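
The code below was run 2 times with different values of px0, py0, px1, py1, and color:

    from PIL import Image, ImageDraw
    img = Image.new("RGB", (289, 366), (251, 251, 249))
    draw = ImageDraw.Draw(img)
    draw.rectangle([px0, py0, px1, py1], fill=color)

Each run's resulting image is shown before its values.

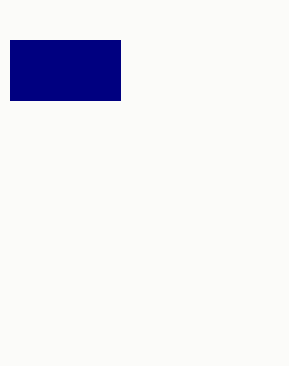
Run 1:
px0 = 10, py0 = 40, px1 = 120, py1 = 100, color = 'navy'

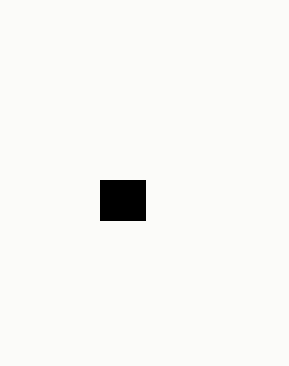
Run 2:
px0 = 100; py0 = 180; px1 = 145; py1 = 220; color = 'black'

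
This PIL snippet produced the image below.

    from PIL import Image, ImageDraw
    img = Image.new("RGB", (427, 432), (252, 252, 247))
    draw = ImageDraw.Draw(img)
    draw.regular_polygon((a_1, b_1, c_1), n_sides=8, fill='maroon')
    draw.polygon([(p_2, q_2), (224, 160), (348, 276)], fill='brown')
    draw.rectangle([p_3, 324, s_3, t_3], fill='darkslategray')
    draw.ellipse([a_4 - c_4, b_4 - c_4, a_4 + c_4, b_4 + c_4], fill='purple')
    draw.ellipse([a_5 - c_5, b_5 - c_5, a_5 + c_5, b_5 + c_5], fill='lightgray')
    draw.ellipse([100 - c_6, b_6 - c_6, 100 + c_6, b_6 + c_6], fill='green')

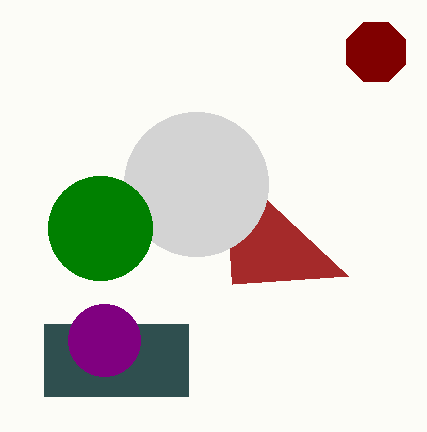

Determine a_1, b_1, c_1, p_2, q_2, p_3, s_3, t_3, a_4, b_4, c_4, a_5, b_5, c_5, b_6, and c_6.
a_1 = 376
b_1 = 52
c_1 = 32
p_2 = 232
q_2 = 284
p_3 = 44
s_3 = 188
t_3 = 396
a_4 = 104
b_4 = 340
c_4 = 36
a_5 = 196
b_5 = 184
c_5 = 72
b_6 = 228
c_6 = 52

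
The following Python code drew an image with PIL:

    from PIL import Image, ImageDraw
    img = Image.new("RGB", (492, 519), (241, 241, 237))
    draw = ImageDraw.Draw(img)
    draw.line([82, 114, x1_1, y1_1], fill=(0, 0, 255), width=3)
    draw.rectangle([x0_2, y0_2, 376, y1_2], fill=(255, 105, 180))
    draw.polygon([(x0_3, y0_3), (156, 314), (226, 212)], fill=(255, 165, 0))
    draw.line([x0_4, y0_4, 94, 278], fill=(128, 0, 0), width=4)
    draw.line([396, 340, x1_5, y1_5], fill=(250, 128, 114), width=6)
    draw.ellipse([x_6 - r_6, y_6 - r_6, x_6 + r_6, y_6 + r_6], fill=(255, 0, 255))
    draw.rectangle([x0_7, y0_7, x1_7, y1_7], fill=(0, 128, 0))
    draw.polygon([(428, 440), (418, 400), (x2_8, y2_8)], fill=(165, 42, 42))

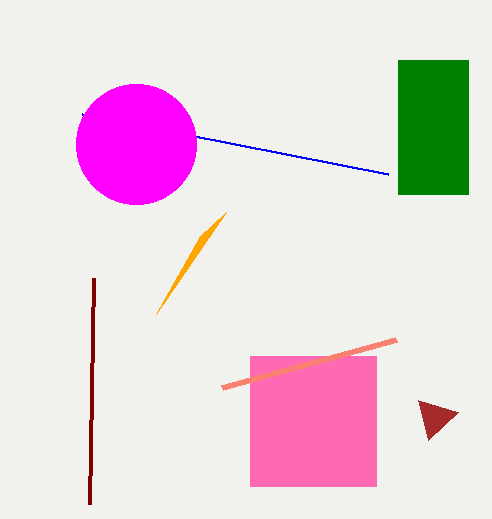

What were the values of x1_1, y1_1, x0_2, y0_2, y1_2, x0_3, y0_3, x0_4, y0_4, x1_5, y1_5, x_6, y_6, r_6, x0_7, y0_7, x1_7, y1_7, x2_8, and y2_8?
x1_1 = 388
y1_1 = 174
x0_2 = 250
y0_2 = 356
y1_2 = 486
x0_3 = 200
y0_3 = 236
x0_4 = 90
y0_4 = 504
x1_5 = 222
y1_5 = 388
x_6 = 136
y_6 = 144
r_6 = 60
x0_7 = 398
y0_7 = 60
x1_7 = 468
y1_7 = 194
x2_8 = 458
y2_8 = 412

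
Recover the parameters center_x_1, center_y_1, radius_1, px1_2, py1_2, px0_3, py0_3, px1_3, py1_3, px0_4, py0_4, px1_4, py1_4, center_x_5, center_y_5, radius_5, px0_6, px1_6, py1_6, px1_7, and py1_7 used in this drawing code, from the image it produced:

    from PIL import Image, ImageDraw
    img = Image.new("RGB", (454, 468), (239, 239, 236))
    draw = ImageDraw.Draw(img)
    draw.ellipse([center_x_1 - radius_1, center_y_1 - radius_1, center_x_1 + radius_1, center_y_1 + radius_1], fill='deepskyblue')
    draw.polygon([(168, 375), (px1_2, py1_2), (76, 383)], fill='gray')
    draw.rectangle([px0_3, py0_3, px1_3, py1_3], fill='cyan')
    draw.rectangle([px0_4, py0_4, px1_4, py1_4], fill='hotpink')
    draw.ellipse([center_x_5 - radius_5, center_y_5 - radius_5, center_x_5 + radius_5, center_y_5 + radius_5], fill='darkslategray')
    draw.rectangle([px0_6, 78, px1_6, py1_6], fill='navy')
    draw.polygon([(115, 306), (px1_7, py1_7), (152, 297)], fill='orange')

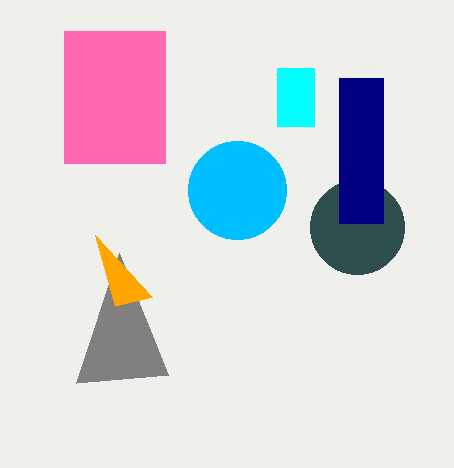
center_x_1 = 237
center_y_1 = 190
radius_1 = 49
px1_2 = 119
py1_2 = 253
px0_3 = 277
py0_3 = 68
px1_3 = 314
py1_3 = 126
px0_4 = 64
py0_4 = 31
px1_4 = 165
py1_4 = 163
center_x_5 = 357
center_y_5 = 227
radius_5 = 47
px0_6 = 339
px1_6 = 383
py1_6 = 223
px1_7 = 95
py1_7 = 235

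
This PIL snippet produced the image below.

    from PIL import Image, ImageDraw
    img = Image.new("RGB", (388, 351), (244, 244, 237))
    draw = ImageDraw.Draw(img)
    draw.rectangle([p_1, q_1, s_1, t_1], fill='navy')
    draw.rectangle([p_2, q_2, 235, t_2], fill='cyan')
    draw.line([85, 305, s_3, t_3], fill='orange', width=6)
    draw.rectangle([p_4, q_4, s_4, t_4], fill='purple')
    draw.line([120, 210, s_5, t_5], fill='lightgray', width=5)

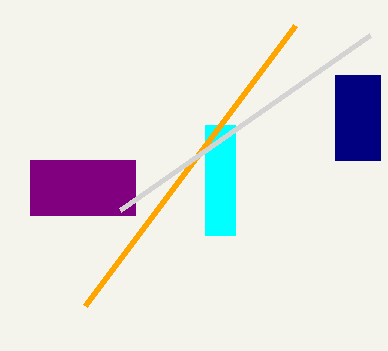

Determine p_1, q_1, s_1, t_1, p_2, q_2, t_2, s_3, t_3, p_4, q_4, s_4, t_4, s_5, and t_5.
p_1 = 335; q_1 = 75; s_1 = 380; t_1 = 160; p_2 = 205; q_2 = 125; t_2 = 235; s_3 = 295; t_3 = 25; p_4 = 30; q_4 = 160; s_4 = 135; t_4 = 215; s_5 = 370; t_5 = 35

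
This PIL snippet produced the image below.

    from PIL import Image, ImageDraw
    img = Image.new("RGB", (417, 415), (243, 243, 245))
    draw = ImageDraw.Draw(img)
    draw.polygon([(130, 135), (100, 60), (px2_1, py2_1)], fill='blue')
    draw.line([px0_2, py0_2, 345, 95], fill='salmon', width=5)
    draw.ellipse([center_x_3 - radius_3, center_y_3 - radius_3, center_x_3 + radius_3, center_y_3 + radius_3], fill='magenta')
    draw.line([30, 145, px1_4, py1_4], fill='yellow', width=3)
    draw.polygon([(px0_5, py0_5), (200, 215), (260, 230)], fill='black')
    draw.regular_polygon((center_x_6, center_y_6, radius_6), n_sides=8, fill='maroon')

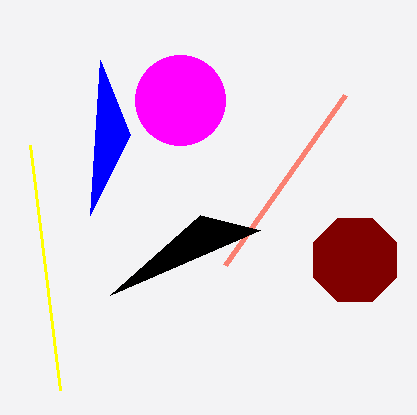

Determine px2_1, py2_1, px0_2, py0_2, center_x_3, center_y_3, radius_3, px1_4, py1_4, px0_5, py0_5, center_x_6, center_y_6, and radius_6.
px2_1 = 90
py2_1 = 215
px0_2 = 225
py0_2 = 265
center_x_3 = 180
center_y_3 = 100
radius_3 = 45
px1_4 = 60
py1_4 = 390
px0_5 = 110
py0_5 = 295
center_x_6 = 355
center_y_6 = 260
radius_6 = 45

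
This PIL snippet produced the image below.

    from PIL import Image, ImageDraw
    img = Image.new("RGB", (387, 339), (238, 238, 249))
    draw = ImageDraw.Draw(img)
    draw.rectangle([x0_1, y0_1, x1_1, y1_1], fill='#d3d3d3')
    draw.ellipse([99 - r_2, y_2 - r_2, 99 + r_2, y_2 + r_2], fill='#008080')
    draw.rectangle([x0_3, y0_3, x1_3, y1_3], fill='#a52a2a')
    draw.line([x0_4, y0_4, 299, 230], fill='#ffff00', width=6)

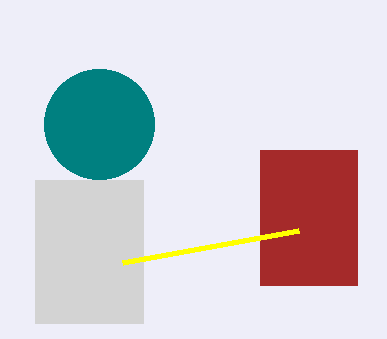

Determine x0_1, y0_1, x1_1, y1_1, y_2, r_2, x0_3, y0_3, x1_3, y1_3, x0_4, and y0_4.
x0_1 = 35, y0_1 = 180, x1_1 = 143, y1_1 = 323, y_2 = 124, r_2 = 55, x0_3 = 260, y0_3 = 150, x1_3 = 357, y1_3 = 285, x0_4 = 123, y0_4 = 262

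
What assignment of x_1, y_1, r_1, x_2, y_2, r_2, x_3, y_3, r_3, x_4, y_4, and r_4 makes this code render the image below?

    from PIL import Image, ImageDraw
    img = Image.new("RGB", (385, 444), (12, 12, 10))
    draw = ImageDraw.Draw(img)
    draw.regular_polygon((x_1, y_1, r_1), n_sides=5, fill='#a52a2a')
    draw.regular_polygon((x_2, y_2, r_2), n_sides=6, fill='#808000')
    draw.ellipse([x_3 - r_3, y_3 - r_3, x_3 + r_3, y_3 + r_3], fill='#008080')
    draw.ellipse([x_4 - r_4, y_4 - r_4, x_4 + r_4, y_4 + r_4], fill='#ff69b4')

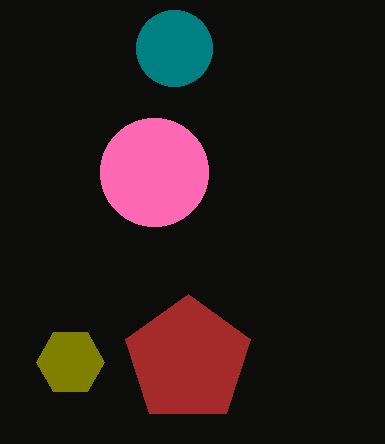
x_1 = 188; y_1 = 360; r_1 = 66; x_2 = 70; y_2 = 362; r_2 = 34; x_3 = 174; y_3 = 48; r_3 = 38; x_4 = 154; y_4 = 172; r_4 = 54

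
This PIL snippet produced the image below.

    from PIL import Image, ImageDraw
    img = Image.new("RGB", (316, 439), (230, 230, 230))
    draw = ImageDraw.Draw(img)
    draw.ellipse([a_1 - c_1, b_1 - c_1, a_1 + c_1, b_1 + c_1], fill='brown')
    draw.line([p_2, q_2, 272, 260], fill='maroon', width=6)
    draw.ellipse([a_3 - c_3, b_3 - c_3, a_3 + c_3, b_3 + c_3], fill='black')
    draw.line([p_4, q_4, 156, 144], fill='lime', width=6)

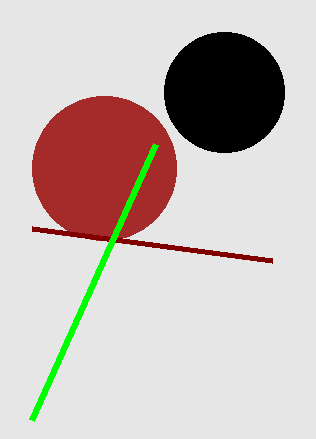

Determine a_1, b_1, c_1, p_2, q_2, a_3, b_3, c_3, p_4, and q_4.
a_1 = 104; b_1 = 168; c_1 = 72; p_2 = 32; q_2 = 228; a_3 = 224; b_3 = 92; c_3 = 60; p_4 = 32; q_4 = 420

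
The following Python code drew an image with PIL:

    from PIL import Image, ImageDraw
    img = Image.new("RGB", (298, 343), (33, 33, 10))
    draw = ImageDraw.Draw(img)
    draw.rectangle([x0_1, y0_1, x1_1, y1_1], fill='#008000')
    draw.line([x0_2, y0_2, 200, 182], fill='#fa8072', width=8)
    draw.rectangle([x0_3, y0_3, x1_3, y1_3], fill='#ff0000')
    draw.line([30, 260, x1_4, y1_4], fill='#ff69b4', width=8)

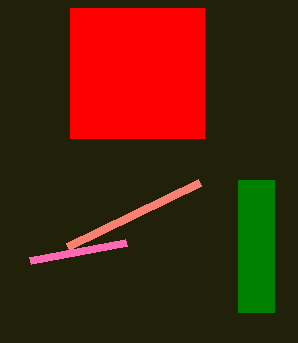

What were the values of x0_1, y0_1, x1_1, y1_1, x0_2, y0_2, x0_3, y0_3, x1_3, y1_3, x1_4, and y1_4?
x0_1 = 238, y0_1 = 180, x1_1 = 274, y1_1 = 312, x0_2 = 68, y0_2 = 246, x0_3 = 70, y0_3 = 8, x1_3 = 204, y1_3 = 138, x1_4 = 126, y1_4 = 242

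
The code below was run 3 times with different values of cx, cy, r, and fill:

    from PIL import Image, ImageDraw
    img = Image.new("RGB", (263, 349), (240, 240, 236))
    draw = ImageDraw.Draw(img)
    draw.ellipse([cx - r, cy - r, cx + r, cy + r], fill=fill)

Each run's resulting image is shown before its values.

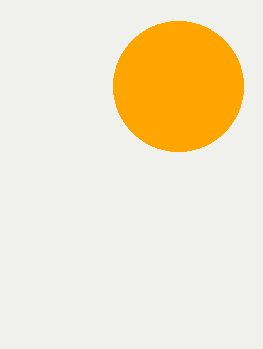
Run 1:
cx = 178, cy = 86, r = 65, fill = 'orange'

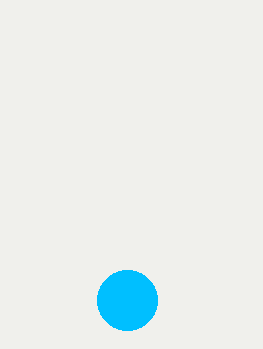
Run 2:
cx = 127, cy = 300, r = 30, fill = 'deepskyblue'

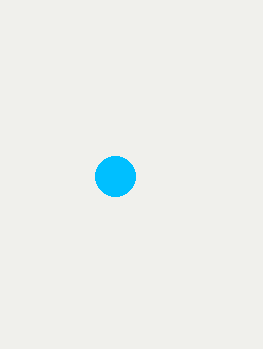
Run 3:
cx = 115
cy = 176
r = 20
fill = 'deepskyblue'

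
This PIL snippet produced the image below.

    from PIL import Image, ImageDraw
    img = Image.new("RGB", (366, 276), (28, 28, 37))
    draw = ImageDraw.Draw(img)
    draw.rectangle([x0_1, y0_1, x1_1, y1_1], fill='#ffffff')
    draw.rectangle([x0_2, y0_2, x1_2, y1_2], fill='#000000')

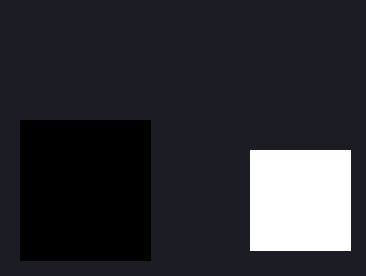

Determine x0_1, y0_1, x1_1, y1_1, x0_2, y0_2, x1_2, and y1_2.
x0_1 = 250
y0_1 = 150
x1_1 = 350
y1_1 = 250
x0_2 = 20
y0_2 = 120
x1_2 = 150
y1_2 = 260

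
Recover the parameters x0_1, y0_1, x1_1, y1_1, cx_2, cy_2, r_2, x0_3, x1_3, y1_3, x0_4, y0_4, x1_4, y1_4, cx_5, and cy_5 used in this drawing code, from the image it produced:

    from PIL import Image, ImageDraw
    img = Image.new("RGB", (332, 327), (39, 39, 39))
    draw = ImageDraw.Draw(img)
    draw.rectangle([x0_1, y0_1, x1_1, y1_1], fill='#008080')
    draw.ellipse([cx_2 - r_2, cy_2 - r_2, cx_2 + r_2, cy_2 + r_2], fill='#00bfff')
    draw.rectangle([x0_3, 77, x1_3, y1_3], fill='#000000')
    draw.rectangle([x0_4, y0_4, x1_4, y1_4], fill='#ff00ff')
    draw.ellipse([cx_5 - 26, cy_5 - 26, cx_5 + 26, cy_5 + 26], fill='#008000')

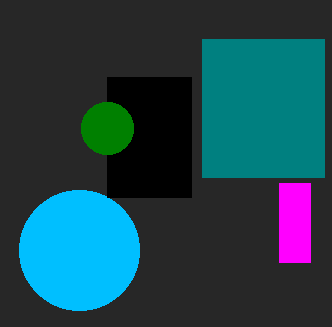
x0_1 = 202, y0_1 = 39, x1_1 = 324, y1_1 = 177, cx_2 = 79, cy_2 = 250, r_2 = 60, x0_3 = 107, x1_3 = 191, y1_3 = 197, x0_4 = 279, y0_4 = 183, x1_4 = 310, y1_4 = 262, cx_5 = 107, cy_5 = 128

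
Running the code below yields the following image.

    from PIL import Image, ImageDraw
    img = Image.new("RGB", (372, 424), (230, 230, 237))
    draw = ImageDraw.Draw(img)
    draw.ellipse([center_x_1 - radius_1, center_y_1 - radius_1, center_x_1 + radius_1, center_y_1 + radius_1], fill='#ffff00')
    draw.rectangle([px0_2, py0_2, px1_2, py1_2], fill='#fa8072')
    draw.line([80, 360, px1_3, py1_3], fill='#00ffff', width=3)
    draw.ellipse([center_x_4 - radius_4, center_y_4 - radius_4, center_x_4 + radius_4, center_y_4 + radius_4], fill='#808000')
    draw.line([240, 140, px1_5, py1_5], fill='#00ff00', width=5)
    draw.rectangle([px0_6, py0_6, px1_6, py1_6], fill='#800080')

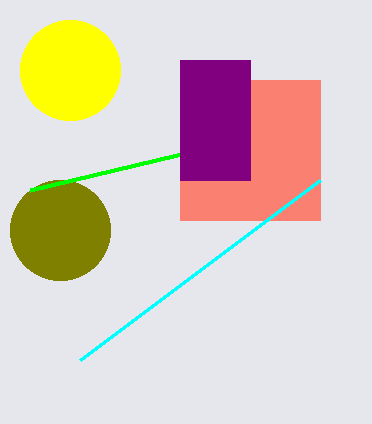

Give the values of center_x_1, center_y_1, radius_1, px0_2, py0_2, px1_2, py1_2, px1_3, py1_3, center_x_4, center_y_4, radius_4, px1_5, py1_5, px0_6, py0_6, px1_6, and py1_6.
center_x_1 = 70, center_y_1 = 70, radius_1 = 50, px0_2 = 180, py0_2 = 80, px1_2 = 320, py1_2 = 220, px1_3 = 320, py1_3 = 180, center_x_4 = 60, center_y_4 = 230, radius_4 = 50, px1_5 = 30, py1_5 = 190, px0_6 = 180, py0_6 = 60, px1_6 = 250, py1_6 = 180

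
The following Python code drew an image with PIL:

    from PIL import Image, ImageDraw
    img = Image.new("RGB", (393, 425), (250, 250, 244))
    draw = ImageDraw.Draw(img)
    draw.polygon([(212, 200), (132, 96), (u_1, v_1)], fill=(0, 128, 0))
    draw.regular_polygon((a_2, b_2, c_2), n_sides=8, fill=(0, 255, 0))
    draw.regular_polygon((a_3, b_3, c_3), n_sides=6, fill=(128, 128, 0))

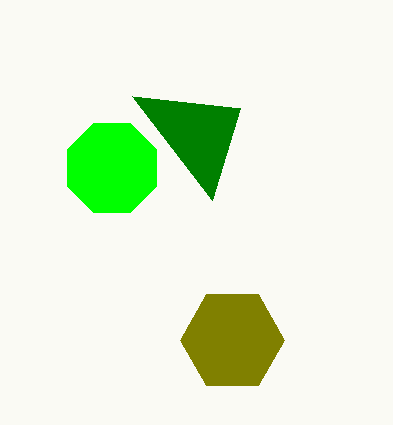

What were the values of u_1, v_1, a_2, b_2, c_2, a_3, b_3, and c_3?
u_1 = 240, v_1 = 108, a_2 = 112, b_2 = 168, c_2 = 48, a_3 = 232, b_3 = 340, c_3 = 52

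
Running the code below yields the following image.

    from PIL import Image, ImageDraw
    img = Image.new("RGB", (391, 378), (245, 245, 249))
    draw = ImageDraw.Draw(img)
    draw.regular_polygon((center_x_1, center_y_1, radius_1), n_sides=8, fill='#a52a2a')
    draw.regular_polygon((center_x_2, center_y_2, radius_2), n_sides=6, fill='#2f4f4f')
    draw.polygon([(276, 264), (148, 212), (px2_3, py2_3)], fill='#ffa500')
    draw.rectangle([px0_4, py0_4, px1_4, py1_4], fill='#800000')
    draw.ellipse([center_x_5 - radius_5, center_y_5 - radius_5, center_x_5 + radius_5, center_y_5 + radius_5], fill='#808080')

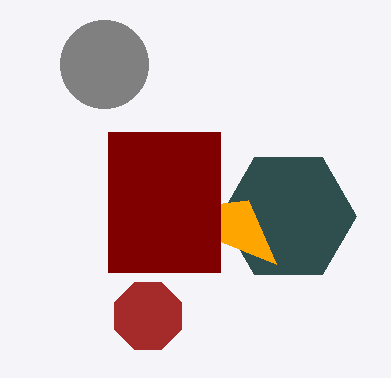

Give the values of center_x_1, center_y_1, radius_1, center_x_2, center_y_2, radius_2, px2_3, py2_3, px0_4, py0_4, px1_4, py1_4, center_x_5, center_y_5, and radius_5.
center_x_1 = 148; center_y_1 = 316; radius_1 = 36; center_x_2 = 288; center_y_2 = 216; radius_2 = 68; px2_3 = 248; py2_3 = 200; px0_4 = 108; py0_4 = 132; px1_4 = 220; py1_4 = 272; center_x_5 = 104; center_y_5 = 64; radius_5 = 44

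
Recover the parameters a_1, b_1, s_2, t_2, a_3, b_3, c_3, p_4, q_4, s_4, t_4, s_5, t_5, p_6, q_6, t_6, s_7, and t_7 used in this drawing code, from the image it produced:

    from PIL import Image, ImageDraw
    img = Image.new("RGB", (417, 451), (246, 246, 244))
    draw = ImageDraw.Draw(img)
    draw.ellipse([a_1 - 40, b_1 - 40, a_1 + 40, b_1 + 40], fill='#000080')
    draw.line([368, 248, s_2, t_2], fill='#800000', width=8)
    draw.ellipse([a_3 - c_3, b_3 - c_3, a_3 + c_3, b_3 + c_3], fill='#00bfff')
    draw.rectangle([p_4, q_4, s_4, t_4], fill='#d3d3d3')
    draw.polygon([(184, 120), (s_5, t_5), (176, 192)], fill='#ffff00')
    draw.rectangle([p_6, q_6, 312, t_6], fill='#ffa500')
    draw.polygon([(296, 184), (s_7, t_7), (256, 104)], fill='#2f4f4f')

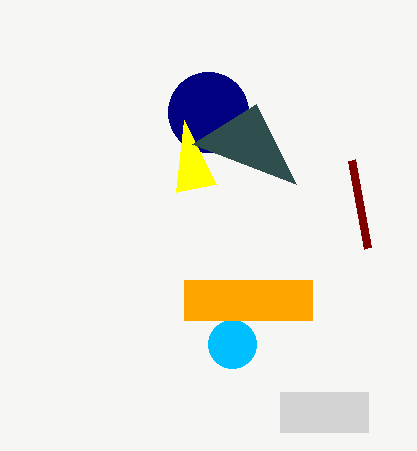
a_1 = 208; b_1 = 112; s_2 = 352; t_2 = 160; a_3 = 232; b_3 = 344; c_3 = 24; p_4 = 280; q_4 = 392; s_4 = 368; t_4 = 432; s_5 = 216; t_5 = 184; p_6 = 184; q_6 = 280; t_6 = 320; s_7 = 192; t_7 = 144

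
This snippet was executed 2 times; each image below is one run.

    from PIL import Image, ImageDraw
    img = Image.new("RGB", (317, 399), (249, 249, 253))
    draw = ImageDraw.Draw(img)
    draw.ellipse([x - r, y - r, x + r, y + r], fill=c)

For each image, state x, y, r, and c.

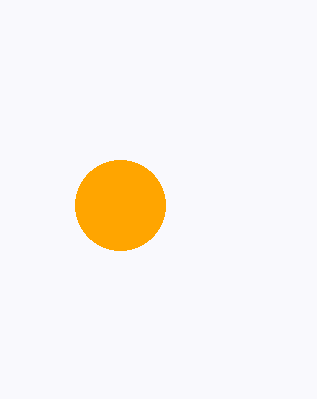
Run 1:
x = 120; y = 205; r = 45; c = 'orange'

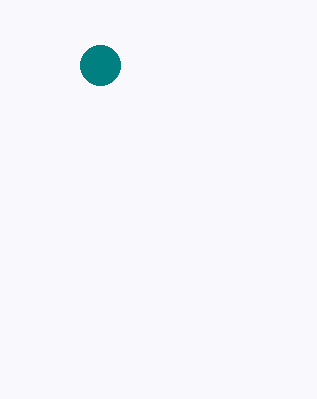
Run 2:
x = 100; y = 65; r = 20; c = 'teal'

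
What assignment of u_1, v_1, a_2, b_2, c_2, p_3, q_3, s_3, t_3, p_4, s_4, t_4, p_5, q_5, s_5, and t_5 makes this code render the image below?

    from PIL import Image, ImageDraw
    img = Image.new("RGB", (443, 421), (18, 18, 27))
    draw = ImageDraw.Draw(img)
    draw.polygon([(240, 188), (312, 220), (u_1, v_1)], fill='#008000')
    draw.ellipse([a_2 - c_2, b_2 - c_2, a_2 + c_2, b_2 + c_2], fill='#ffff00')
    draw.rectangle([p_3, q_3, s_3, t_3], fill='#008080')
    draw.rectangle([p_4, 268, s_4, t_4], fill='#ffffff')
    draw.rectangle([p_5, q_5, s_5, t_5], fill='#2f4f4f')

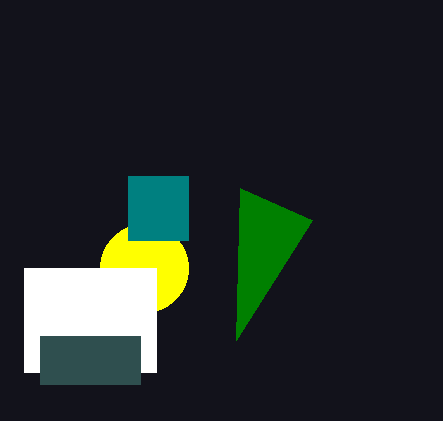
u_1 = 236, v_1 = 340, a_2 = 144, b_2 = 268, c_2 = 44, p_3 = 128, q_3 = 176, s_3 = 188, t_3 = 240, p_4 = 24, s_4 = 156, t_4 = 372, p_5 = 40, q_5 = 336, s_5 = 140, t_5 = 384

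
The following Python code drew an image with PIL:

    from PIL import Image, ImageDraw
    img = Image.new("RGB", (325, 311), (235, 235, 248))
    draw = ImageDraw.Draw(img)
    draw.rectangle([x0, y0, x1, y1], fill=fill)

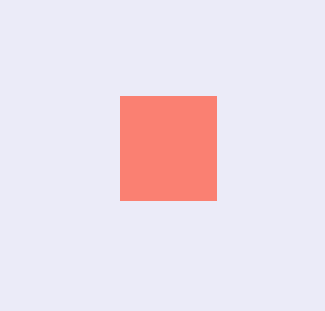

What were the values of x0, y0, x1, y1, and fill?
x0 = 120; y0 = 96; x1 = 216; y1 = 200; fill = 'salmon'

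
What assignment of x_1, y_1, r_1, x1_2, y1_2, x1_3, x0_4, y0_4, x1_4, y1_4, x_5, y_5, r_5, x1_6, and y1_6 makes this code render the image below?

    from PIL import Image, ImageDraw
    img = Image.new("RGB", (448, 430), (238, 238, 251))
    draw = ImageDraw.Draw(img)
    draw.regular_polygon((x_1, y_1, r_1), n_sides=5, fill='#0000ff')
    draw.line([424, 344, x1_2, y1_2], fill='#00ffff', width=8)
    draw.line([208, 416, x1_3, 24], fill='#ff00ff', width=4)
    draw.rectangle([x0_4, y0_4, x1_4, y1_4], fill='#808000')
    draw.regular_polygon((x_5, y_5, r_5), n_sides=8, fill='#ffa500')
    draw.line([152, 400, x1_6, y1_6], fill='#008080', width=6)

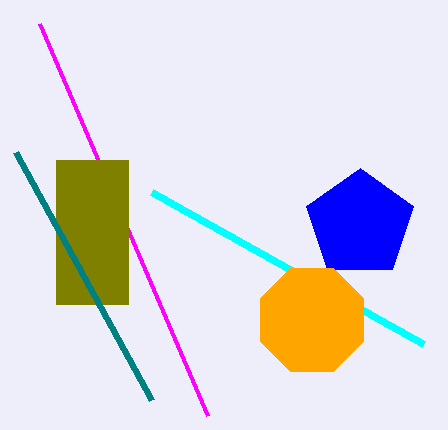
x_1 = 360; y_1 = 224; r_1 = 56; x1_2 = 152; y1_2 = 192; x1_3 = 40; x0_4 = 56; y0_4 = 160; x1_4 = 128; y1_4 = 304; x_5 = 312; y_5 = 320; r_5 = 56; x1_6 = 16; y1_6 = 152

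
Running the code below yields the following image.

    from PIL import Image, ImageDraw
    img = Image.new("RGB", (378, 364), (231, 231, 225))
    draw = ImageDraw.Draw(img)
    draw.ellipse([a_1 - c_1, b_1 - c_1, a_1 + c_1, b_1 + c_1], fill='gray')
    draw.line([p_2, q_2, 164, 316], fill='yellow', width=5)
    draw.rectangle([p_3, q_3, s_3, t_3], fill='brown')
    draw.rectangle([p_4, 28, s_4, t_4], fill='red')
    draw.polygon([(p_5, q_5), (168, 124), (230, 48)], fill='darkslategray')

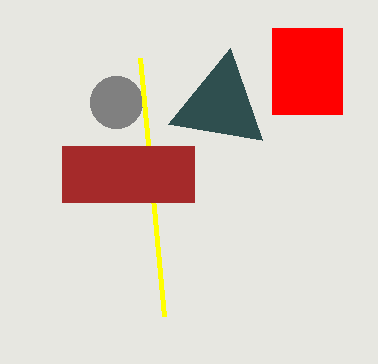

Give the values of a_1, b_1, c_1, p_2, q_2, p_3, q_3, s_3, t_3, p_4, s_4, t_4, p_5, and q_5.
a_1 = 116
b_1 = 102
c_1 = 26
p_2 = 140
q_2 = 58
p_3 = 62
q_3 = 146
s_3 = 194
t_3 = 202
p_4 = 272
s_4 = 342
t_4 = 114
p_5 = 262
q_5 = 140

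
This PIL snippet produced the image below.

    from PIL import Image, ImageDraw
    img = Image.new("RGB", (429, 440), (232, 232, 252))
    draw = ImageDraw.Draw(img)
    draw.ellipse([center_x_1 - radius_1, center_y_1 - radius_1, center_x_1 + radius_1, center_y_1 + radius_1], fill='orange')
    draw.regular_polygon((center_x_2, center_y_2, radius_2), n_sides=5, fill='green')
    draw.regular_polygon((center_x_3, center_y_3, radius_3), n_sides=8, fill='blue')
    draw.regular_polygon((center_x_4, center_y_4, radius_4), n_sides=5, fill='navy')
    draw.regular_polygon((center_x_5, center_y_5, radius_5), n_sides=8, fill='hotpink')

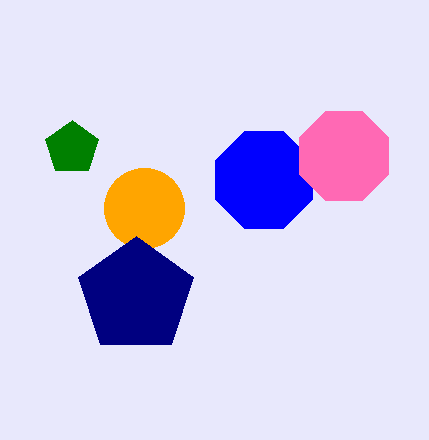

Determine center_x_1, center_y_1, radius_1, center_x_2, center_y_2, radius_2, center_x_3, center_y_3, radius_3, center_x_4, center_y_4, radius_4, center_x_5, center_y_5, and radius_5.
center_x_1 = 144
center_y_1 = 208
radius_1 = 40
center_x_2 = 72
center_y_2 = 148
radius_2 = 28
center_x_3 = 264
center_y_3 = 180
radius_3 = 52
center_x_4 = 136
center_y_4 = 296
radius_4 = 60
center_x_5 = 344
center_y_5 = 156
radius_5 = 48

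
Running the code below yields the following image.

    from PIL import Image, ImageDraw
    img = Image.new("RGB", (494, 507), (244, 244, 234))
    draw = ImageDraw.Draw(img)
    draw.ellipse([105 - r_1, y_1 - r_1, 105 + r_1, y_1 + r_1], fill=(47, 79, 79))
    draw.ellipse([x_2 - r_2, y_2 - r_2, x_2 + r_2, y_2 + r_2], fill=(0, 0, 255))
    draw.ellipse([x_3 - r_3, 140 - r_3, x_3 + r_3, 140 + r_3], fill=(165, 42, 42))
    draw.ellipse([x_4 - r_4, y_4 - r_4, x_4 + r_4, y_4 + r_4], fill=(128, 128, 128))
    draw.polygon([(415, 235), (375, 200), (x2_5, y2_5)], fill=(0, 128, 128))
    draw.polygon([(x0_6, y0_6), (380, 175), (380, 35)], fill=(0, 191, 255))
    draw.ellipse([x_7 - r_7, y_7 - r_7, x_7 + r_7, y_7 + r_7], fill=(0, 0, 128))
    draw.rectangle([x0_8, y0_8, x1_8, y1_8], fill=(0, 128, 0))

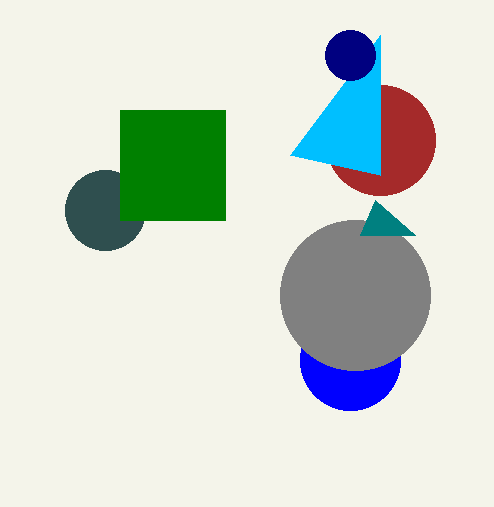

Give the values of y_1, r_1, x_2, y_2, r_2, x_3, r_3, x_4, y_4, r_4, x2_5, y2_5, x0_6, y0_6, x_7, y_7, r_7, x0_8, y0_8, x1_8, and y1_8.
y_1 = 210
r_1 = 40
x_2 = 350
y_2 = 360
r_2 = 50
x_3 = 380
r_3 = 55
x_4 = 355
y_4 = 295
r_4 = 75
x2_5 = 360
y2_5 = 235
x0_6 = 290
y0_6 = 155
x_7 = 350
y_7 = 55
r_7 = 25
x0_8 = 120
y0_8 = 110
x1_8 = 225
y1_8 = 220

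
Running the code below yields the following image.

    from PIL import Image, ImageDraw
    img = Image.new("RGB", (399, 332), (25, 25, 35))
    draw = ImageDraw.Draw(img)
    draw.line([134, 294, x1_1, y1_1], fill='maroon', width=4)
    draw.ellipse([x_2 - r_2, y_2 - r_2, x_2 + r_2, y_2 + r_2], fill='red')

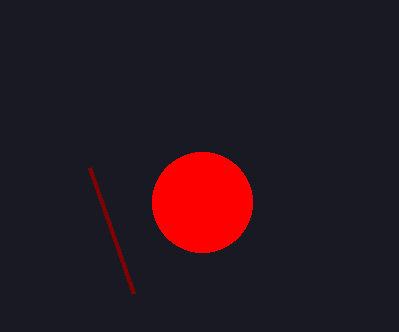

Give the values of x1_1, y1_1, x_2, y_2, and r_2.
x1_1 = 90
y1_1 = 168
x_2 = 202
y_2 = 202
r_2 = 50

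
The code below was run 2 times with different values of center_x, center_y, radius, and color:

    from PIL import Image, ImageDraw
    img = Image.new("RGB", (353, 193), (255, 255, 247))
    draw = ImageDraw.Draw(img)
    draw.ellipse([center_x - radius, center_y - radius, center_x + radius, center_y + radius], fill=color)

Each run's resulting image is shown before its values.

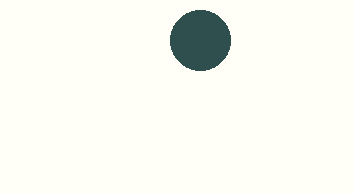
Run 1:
center_x = 200
center_y = 40
radius = 30
color = 'darkslategray'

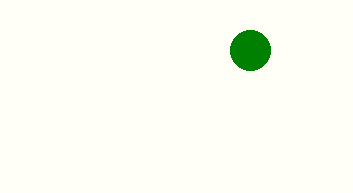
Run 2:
center_x = 250, center_y = 50, radius = 20, color = 'green'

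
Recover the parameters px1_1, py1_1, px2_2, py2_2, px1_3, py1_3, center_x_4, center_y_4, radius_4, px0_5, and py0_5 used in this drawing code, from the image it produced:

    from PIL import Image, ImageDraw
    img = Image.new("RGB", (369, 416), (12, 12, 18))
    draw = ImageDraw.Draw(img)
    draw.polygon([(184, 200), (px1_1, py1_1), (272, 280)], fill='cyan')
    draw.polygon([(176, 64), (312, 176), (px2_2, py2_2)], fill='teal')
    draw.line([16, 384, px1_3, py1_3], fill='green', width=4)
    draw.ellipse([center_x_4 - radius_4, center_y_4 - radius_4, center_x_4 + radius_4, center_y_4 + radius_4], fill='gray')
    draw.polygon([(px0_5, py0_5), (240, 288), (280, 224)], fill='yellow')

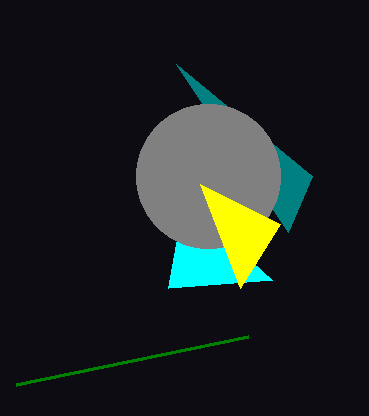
px1_1 = 168
py1_1 = 288
px2_2 = 288
py2_2 = 232
px1_3 = 248
py1_3 = 336
center_x_4 = 208
center_y_4 = 176
radius_4 = 72
px0_5 = 200
py0_5 = 184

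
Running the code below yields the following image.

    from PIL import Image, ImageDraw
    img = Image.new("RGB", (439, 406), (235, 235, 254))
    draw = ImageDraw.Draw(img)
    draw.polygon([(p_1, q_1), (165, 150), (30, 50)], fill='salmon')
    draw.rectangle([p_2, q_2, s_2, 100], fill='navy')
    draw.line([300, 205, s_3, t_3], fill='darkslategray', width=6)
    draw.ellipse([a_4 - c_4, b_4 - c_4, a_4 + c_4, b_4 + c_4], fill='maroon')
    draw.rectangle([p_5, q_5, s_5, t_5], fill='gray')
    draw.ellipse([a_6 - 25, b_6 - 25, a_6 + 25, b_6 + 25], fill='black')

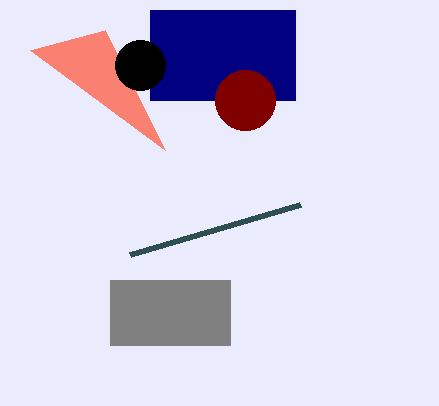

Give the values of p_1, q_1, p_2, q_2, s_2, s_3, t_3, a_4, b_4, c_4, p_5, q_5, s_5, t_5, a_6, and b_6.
p_1 = 105
q_1 = 30
p_2 = 150
q_2 = 10
s_2 = 295
s_3 = 130
t_3 = 255
a_4 = 245
b_4 = 100
c_4 = 30
p_5 = 110
q_5 = 280
s_5 = 230
t_5 = 345
a_6 = 140
b_6 = 65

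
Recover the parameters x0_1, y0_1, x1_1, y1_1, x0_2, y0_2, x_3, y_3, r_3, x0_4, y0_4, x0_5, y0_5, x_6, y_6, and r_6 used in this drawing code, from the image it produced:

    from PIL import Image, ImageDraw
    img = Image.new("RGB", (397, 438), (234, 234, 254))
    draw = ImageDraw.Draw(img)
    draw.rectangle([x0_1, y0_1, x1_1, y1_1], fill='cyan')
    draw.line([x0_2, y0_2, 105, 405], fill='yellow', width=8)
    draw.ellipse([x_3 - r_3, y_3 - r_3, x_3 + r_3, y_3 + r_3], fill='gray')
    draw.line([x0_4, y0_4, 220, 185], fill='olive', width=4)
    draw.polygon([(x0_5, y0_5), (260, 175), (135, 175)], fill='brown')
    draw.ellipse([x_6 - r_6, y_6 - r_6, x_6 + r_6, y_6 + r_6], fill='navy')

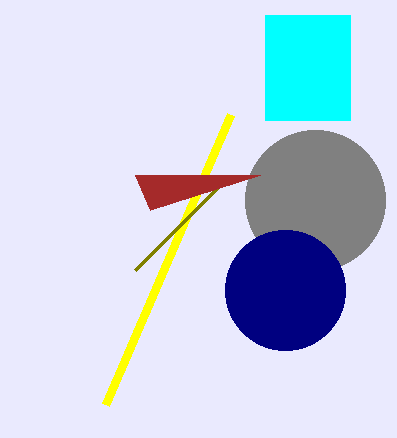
x0_1 = 265
y0_1 = 15
x1_1 = 350
y1_1 = 120
x0_2 = 230
y0_2 = 115
x_3 = 315
y_3 = 200
r_3 = 70
x0_4 = 135
y0_4 = 270
x0_5 = 150
y0_5 = 210
x_6 = 285
y_6 = 290
r_6 = 60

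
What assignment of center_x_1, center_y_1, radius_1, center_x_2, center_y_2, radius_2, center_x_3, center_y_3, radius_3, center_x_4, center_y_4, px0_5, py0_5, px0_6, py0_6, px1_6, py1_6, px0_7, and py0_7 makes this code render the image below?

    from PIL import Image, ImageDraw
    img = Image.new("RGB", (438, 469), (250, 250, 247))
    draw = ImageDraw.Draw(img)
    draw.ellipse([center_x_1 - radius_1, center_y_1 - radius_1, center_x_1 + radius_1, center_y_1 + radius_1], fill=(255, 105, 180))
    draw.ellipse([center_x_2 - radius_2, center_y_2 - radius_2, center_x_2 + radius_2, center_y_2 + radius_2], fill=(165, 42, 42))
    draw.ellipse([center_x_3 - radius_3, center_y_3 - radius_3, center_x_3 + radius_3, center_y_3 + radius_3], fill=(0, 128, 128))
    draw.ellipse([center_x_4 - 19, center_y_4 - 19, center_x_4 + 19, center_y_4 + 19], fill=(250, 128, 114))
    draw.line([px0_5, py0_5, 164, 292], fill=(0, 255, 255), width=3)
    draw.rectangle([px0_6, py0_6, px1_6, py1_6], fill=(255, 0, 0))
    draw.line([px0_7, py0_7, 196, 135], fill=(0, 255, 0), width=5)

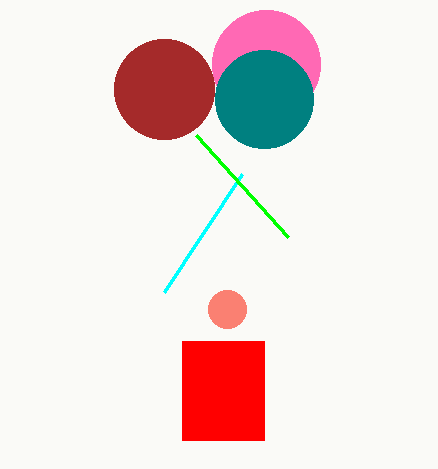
center_x_1 = 266; center_y_1 = 64; radius_1 = 54; center_x_2 = 164; center_y_2 = 89; radius_2 = 50; center_x_3 = 264; center_y_3 = 99; radius_3 = 49; center_x_4 = 227; center_y_4 = 309; px0_5 = 242; py0_5 = 174; px0_6 = 182; py0_6 = 341; px1_6 = 264; py1_6 = 440; px0_7 = 288; py0_7 = 237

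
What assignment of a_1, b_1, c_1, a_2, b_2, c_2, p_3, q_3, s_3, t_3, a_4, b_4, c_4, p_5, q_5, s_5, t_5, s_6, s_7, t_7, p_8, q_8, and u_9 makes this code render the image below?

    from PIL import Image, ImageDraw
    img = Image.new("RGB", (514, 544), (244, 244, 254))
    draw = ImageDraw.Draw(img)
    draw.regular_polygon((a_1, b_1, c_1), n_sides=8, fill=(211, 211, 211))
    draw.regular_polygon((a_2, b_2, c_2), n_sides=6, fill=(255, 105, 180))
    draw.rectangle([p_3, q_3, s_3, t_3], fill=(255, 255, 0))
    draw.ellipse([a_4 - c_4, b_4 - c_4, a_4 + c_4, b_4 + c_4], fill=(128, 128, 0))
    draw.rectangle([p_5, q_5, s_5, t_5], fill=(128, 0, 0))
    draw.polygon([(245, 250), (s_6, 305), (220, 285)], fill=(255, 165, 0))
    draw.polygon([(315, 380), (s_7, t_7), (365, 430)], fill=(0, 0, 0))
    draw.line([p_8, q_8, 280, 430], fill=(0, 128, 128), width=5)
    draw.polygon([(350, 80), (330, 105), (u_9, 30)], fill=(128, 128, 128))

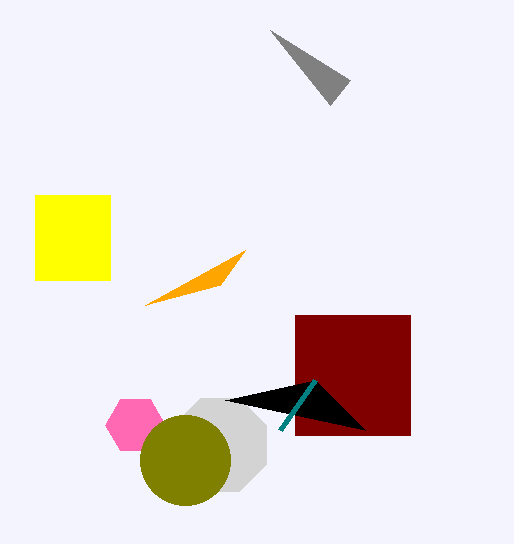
a_1 = 220, b_1 = 445, c_1 = 50, a_2 = 135, b_2 = 425, c_2 = 30, p_3 = 35, q_3 = 195, s_3 = 110, t_3 = 280, a_4 = 185, b_4 = 460, c_4 = 45, p_5 = 295, q_5 = 315, s_5 = 410, t_5 = 435, s_6 = 145, s_7 = 225, t_7 = 400, p_8 = 315, q_8 = 380, u_9 = 270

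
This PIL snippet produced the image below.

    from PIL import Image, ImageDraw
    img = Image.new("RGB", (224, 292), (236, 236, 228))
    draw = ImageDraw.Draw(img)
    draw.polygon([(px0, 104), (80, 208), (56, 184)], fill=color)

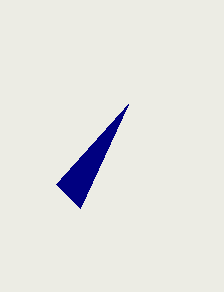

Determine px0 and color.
px0 = 128
color = 'navy'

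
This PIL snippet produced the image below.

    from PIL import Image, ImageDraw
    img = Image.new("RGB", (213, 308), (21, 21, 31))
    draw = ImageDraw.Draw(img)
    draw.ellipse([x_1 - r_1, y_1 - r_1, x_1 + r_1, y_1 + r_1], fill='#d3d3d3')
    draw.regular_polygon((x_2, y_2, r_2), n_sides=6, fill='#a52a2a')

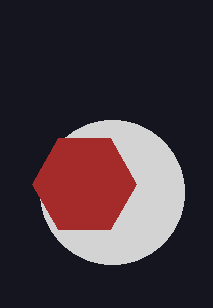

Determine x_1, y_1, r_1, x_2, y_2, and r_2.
x_1 = 112, y_1 = 192, r_1 = 72, x_2 = 84, y_2 = 184, r_2 = 52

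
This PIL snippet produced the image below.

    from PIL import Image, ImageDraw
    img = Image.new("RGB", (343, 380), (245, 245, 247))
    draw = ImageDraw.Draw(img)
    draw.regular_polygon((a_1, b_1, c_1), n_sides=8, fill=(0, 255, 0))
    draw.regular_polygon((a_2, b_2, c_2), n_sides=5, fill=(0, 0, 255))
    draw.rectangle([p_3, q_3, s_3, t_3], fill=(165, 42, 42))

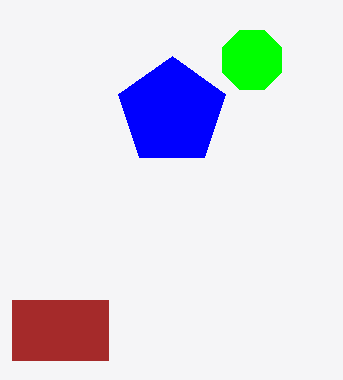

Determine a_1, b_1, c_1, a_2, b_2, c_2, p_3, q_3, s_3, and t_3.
a_1 = 252
b_1 = 60
c_1 = 32
a_2 = 172
b_2 = 112
c_2 = 56
p_3 = 12
q_3 = 300
s_3 = 108
t_3 = 360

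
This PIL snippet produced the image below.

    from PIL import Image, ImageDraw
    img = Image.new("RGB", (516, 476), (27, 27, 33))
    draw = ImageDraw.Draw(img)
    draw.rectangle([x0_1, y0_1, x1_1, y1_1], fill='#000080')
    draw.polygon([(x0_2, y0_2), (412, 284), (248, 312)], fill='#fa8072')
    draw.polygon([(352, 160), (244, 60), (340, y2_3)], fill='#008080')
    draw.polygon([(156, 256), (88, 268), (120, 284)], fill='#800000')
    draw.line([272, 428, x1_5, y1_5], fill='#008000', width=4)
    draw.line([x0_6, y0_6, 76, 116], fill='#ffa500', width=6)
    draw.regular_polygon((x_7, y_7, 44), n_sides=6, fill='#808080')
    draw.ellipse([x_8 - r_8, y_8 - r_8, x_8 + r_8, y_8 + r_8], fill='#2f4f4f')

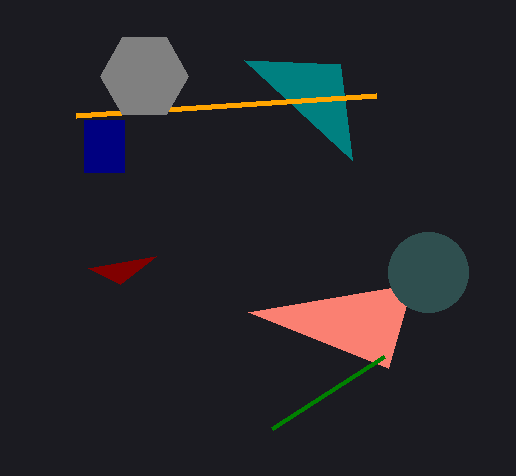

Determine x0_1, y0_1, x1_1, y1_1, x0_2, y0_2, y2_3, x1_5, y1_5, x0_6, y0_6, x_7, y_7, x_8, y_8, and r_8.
x0_1 = 84, y0_1 = 120, x1_1 = 124, y1_1 = 172, x0_2 = 388, y0_2 = 368, y2_3 = 64, x1_5 = 384, y1_5 = 356, x0_6 = 376, y0_6 = 96, x_7 = 144, y_7 = 76, x_8 = 428, y_8 = 272, r_8 = 40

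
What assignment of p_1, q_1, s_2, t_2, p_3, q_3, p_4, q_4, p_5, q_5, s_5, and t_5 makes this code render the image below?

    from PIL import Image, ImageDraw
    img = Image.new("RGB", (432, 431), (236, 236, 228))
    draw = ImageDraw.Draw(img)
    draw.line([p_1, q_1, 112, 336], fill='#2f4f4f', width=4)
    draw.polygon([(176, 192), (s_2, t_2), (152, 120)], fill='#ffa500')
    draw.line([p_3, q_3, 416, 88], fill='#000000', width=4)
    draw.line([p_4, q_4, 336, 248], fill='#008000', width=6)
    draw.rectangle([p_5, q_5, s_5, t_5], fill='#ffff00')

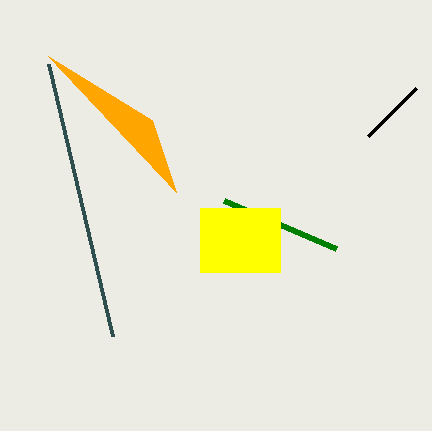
p_1 = 48
q_1 = 64
s_2 = 48
t_2 = 56
p_3 = 368
q_3 = 136
p_4 = 224
q_4 = 200
p_5 = 200
q_5 = 208
s_5 = 280
t_5 = 272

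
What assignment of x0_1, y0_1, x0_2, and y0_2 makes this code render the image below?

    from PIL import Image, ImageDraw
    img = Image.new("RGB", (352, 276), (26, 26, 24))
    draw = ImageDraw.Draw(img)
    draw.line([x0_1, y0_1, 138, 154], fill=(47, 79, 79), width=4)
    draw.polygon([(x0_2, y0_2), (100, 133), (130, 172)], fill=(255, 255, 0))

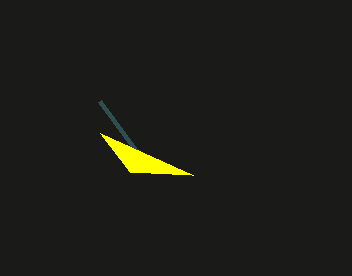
x0_1 = 99
y0_1 = 101
x0_2 = 193
y0_2 = 175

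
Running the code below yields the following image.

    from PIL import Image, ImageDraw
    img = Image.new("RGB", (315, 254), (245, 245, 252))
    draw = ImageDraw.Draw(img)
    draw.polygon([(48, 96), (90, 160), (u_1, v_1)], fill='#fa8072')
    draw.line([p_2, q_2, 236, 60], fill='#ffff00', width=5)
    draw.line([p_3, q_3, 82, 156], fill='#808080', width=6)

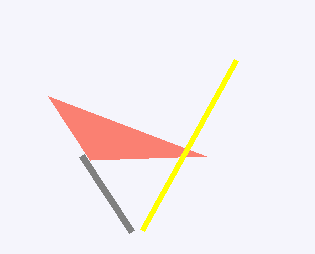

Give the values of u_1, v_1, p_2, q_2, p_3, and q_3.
u_1 = 206, v_1 = 156, p_2 = 142, q_2 = 230, p_3 = 132, q_3 = 232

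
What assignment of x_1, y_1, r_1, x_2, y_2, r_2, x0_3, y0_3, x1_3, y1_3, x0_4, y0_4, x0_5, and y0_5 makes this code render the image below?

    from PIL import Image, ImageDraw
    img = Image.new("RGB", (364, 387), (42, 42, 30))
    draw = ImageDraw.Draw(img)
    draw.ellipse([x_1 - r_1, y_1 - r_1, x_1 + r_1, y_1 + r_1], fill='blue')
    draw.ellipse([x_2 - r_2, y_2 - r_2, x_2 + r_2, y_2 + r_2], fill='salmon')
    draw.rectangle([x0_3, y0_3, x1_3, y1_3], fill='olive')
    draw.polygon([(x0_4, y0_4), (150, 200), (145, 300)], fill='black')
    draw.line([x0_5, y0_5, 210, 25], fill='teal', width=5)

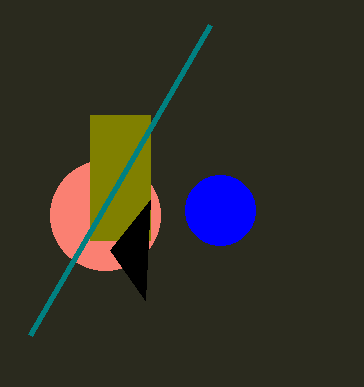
x_1 = 220, y_1 = 210, r_1 = 35, x_2 = 105, y_2 = 215, r_2 = 55, x0_3 = 90, y0_3 = 115, x1_3 = 150, y1_3 = 240, x0_4 = 110, y0_4 = 250, x0_5 = 30, y0_5 = 335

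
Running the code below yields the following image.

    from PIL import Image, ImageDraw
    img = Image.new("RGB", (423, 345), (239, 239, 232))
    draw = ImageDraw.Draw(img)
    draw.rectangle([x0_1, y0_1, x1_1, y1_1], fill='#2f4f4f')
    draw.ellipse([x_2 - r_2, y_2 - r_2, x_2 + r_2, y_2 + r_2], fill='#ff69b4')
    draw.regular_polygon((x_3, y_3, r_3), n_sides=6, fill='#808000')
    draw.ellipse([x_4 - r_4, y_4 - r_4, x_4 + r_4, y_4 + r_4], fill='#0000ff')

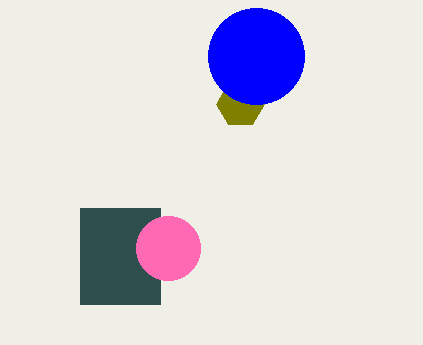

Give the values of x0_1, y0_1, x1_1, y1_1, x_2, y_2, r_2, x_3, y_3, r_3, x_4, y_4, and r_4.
x0_1 = 80; y0_1 = 208; x1_1 = 160; y1_1 = 304; x_2 = 168; y_2 = 248; r_2 = 32; x_3 = 240; y_3 = 104; r_3 = 24; x_4 = 256; y_4 = 56; r_4 = 48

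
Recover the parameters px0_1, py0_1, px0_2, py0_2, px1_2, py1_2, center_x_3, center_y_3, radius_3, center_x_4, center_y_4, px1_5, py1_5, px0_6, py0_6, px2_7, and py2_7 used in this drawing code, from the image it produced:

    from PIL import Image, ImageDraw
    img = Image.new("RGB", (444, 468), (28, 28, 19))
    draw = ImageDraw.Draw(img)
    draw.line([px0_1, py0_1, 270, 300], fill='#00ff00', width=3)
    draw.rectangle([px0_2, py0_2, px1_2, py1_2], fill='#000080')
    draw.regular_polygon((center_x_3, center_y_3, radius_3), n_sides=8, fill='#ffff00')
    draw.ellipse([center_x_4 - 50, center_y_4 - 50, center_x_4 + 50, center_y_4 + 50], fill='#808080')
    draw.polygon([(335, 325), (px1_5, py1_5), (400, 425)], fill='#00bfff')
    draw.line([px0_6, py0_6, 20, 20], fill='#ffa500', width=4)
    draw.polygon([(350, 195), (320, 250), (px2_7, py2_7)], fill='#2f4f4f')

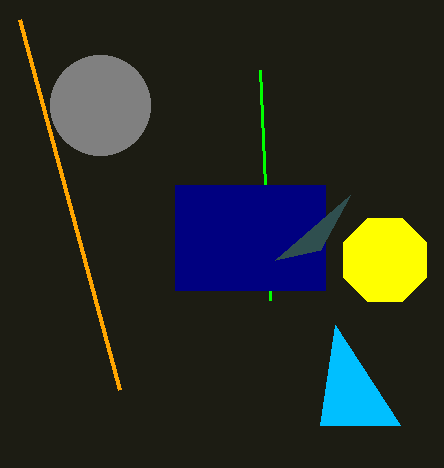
px0_1 = 260
py0_1 = 70
px0_2 = 175
py0_2 = 185
px1_2 = 325
py1_2 = 290
center_x_3 = 385
center_y_3 = 260
radius_3 = 45
center_x_4 = 100
center_y_4 = 105
px1_5 = 320
py1_5 = 425
px0_6 = 120
py0_6 = 390
px2_7 = 275
py2_7 = 260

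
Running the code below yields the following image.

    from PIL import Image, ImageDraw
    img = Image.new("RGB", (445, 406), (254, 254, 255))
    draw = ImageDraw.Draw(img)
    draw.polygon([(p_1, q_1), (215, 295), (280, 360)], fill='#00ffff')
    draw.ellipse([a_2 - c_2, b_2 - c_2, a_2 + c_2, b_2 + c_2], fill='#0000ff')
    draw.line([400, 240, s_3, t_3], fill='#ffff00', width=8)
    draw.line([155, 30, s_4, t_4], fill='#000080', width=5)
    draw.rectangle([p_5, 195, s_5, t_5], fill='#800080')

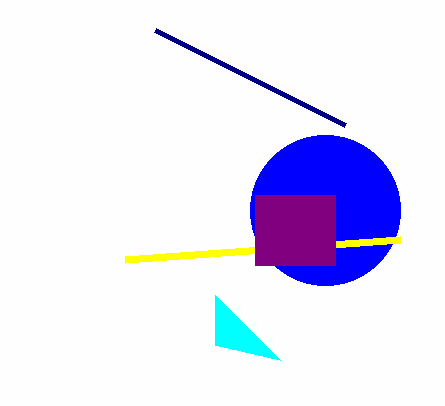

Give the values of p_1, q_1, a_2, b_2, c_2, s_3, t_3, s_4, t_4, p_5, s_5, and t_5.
p_1 = 215, q_1 = 345, a_2 = 325, b_2 = 210, c_2 = 75, s_3 = 125, t_3 = 260, s_4 = 345, t_4 = 125, p_5 = 255, s_5 = 335, t_5 = 265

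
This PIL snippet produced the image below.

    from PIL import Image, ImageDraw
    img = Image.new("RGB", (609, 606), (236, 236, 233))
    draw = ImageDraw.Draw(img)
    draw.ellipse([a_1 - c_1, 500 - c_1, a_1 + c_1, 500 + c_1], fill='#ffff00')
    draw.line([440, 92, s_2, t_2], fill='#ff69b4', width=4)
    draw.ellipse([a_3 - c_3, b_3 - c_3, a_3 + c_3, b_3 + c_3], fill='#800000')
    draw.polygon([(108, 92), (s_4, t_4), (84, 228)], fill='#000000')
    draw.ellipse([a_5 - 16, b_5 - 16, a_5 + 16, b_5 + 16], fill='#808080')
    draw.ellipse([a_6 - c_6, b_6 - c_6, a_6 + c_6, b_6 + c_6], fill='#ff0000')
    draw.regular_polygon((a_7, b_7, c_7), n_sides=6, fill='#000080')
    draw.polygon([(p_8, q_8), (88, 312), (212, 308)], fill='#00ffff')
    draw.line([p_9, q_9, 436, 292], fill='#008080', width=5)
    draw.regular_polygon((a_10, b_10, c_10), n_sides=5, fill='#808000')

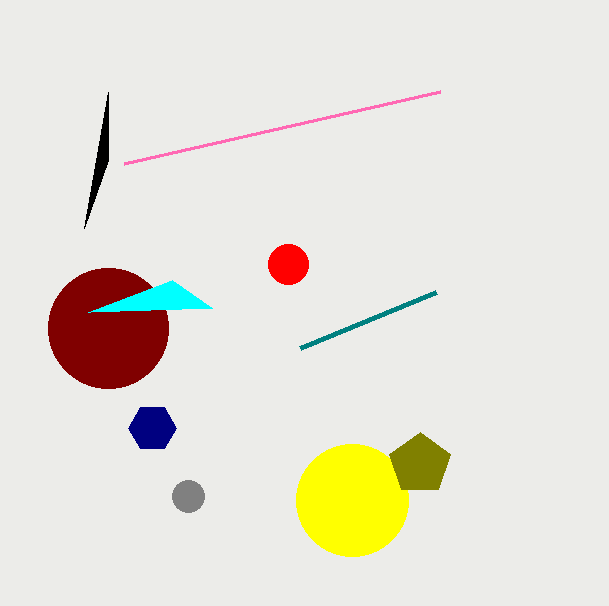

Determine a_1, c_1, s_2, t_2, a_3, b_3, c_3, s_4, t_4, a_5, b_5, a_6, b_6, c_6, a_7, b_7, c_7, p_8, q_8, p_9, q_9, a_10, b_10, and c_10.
a_1 = 352
c_1 = 56
s_2 = 124
t_2 = 164
a_3 = 108
b_3 = 328
c_3 = 60
s_4 = 108
t_4 = 160
a_5 = 188
b_5 = 496
a_6 = 288
b_6 = 264
c_6 = 20
a_7 = 152
b_7 = 428
c_7 = 24
p_8 = 172
q_8 = 280
p_9 = 300
q_9 = 348
a_10 = 420
b_10 = 464
c_10 = 32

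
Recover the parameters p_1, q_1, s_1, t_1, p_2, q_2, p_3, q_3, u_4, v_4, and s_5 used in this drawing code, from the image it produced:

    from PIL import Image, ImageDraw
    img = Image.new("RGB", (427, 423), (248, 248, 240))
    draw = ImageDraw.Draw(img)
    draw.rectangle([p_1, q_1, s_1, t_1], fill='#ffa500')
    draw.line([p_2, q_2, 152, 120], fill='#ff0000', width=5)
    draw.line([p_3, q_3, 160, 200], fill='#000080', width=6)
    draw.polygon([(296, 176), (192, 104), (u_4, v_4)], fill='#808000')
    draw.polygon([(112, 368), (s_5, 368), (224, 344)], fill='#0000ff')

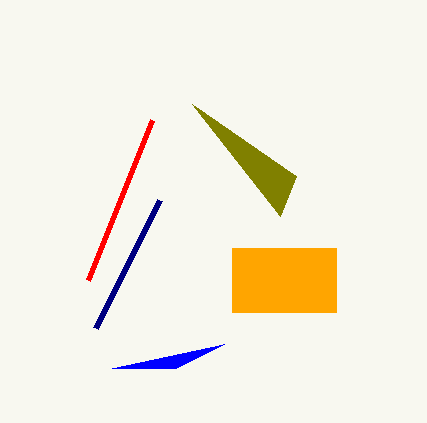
p_1 = 232, q_1 = 248, s_1 = 336, t_1 = 312, p_2 = 88, q_2 = 280, p_3 = 96, q_3 = 328, u_4 = 280, v_4 = 216, s_5 = 176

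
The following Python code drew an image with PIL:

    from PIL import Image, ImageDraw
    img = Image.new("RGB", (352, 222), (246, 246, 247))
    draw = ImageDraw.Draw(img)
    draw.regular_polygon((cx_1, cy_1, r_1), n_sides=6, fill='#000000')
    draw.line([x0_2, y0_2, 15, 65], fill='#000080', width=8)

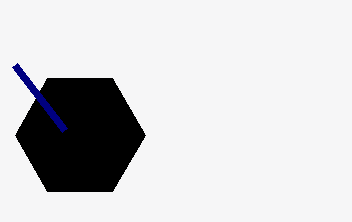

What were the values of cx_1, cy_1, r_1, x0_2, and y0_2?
cx_1 = 80
cy_1 = 135
r_1 = 65
x0_2 = 65
y0_2 = 130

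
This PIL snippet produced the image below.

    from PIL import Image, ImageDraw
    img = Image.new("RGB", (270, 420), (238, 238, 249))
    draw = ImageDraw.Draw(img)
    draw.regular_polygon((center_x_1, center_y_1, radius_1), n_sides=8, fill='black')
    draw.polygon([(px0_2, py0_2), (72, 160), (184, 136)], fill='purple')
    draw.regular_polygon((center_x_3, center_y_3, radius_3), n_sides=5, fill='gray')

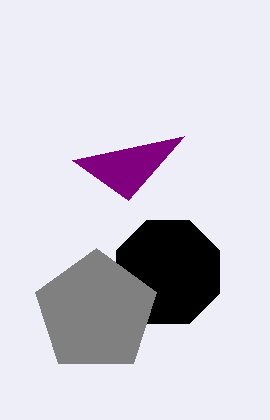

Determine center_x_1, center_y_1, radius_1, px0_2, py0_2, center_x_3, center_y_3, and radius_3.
center_x_1 = 168; center_y_1 = 272; radius_1 = 56; px0_2 = 128; py0_2 = 200; center_x_3 = 96; center_y_3 = 312; radius_3 = 64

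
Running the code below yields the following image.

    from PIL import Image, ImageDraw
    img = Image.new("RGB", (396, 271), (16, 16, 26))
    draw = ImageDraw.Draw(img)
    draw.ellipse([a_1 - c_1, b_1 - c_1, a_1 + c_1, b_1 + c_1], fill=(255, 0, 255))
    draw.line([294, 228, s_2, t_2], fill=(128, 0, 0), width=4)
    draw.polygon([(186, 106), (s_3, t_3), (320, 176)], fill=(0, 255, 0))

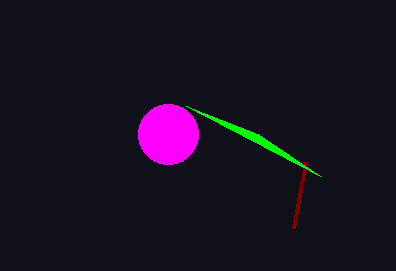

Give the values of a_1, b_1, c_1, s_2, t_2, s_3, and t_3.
a_1 = 168; b_1 = 134; c_1 = 30; s_2 = 306; t_2 = 162; s_3 = 258; t_3 = 134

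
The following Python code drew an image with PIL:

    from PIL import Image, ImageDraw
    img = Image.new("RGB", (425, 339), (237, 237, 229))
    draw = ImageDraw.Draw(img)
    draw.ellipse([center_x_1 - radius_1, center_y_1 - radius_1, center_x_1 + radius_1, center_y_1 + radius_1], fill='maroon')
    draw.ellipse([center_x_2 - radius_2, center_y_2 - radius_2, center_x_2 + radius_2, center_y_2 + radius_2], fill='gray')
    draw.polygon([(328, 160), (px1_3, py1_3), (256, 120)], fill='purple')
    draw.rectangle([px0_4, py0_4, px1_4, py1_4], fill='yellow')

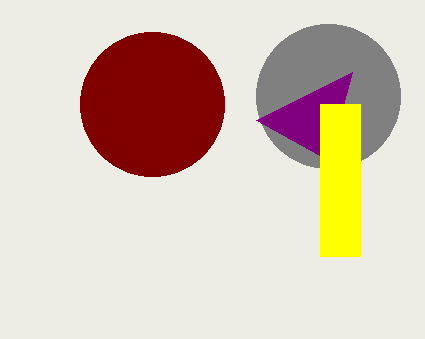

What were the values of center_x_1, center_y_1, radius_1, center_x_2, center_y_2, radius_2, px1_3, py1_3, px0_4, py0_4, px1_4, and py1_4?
center_x_1 = 152, center_y_1 = 104, radius_1 = 72, center_x_2 = 328, center_y_2 = 96, radius_2 = 72, px1_3 = 352, py1_3 = 72, px0_4 = 320, py0_4 = 104, px1_4 = 360, py1_4 = 256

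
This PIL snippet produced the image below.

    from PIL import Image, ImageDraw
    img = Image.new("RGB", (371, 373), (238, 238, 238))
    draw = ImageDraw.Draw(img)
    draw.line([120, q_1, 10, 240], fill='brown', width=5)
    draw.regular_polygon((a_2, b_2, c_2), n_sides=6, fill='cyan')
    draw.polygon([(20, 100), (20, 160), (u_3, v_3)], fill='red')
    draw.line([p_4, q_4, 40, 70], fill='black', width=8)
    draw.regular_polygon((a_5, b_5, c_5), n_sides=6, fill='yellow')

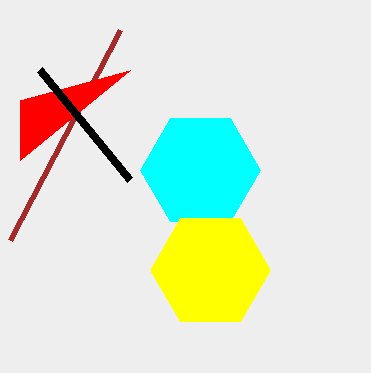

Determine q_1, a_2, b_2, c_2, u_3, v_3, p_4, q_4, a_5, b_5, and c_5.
q_1 = 30; a_2 = 200; b_2 = 170; c_2 = 60; u_3 = 130; v_3 = 70; p_4 = 130; q_4 = 180; a_5 = 210; b_5 = 270; c_5 = 60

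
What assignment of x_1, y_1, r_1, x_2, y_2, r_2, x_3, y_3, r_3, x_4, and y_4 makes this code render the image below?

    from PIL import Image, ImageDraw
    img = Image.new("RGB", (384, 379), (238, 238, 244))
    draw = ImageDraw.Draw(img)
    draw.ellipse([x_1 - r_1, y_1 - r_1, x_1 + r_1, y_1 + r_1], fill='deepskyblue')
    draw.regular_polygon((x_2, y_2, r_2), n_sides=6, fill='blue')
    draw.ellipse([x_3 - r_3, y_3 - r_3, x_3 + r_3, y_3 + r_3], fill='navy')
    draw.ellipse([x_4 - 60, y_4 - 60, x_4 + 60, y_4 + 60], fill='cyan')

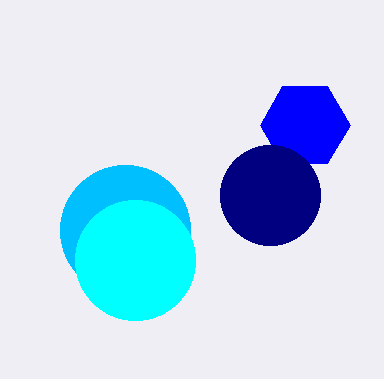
x_1 = 125, y_1 = 230, r_1 = 65, x_2 = 305, y_2 = 125, r_2 = 45, x_3 = 270, y_3 = 195, r_3 = 50, x_4 = 135, y_4 = 260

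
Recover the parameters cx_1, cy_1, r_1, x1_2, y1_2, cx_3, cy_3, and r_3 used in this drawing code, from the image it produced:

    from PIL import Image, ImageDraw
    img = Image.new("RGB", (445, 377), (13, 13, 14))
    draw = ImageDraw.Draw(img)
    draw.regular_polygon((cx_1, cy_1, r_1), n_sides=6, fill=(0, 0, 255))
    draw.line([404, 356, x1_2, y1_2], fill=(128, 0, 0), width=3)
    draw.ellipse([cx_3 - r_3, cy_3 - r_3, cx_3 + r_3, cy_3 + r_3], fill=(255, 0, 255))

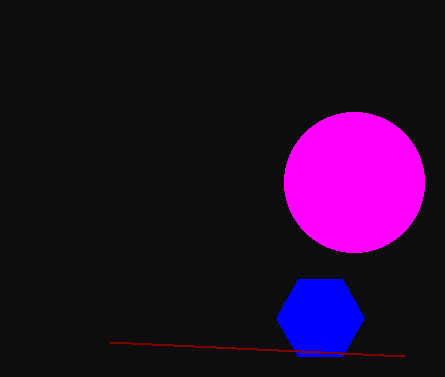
cx_1 = 320
cy_1 = 318
r_1 = 44
x1_2 = 110
y1_2 = 342
cx_3 = 354
cy_3 = 182
r_3 = 70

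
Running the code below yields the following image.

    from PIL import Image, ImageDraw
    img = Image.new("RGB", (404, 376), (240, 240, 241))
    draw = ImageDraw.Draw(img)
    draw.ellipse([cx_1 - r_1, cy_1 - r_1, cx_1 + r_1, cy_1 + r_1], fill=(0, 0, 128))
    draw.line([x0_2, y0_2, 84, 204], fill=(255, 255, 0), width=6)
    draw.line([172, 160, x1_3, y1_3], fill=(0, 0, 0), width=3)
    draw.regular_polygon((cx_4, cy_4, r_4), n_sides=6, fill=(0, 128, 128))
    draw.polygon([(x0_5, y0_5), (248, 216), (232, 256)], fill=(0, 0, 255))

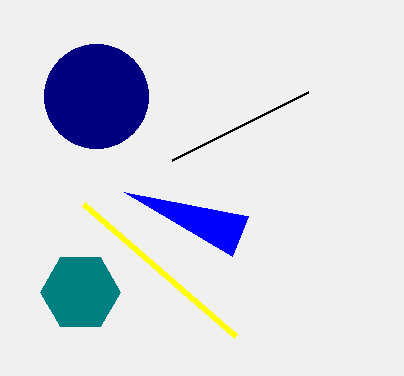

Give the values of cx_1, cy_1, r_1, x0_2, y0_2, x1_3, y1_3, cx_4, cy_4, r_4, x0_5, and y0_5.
cx_1 = 96
cy_1 = 96
r_1 = 52
x0_2 = 236
y0_2 = 336
x1_3 = 308
y1_3 = 92
cx_4 = 80
cy_4 = 292
r_4 = 40
x0_5 = 124
y0_5 = 192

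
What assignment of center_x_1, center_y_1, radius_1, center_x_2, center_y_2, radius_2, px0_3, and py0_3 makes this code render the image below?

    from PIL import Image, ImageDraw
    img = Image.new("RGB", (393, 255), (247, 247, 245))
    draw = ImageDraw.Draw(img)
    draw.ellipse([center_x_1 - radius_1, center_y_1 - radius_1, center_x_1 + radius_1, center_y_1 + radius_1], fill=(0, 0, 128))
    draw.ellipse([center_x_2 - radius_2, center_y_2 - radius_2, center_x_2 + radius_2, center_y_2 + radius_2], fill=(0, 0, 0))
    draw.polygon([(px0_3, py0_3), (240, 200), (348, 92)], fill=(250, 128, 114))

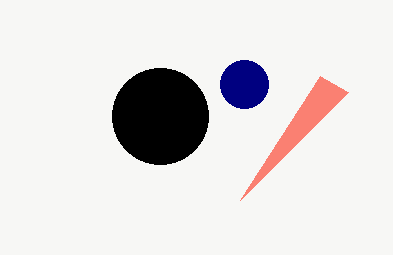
center_x_1 = 244; center_y_1 = 84; radius_1 = 24; center_x_2 = 160; center_y_2 = 116; radius_2 = 48; px0_3 = 320; py0_3 = 76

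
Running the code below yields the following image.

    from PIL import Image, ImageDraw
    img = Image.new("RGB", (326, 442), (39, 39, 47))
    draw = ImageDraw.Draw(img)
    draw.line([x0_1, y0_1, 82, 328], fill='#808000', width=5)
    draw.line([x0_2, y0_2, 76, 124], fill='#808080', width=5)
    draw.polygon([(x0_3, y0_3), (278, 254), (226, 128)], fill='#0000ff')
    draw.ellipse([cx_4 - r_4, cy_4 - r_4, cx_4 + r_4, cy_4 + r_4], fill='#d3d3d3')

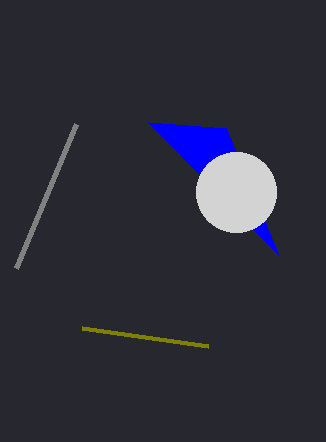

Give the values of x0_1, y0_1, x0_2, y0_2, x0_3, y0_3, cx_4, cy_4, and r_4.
x0_1 = 208, y0_1 = 346, x0_2 = 16, y0_2 = 268, x0_3 = 148, y0_3 = 122, cx_4 = 236, cy_4 = 192, r_4 = 40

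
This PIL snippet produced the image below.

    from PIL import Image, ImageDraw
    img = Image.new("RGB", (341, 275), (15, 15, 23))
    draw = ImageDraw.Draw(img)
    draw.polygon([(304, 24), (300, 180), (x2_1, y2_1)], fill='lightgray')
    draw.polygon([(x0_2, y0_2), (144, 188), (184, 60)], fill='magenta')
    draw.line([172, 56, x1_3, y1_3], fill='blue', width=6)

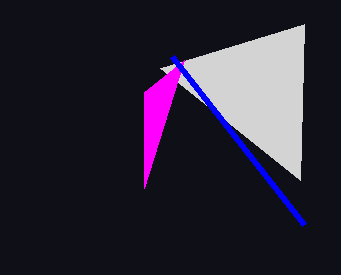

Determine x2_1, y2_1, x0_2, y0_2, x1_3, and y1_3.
x2_1 = 160; y2_1 = 68; x0_2 = 144; y0_2 = 92; x1_3 = 304; y1_3 = 224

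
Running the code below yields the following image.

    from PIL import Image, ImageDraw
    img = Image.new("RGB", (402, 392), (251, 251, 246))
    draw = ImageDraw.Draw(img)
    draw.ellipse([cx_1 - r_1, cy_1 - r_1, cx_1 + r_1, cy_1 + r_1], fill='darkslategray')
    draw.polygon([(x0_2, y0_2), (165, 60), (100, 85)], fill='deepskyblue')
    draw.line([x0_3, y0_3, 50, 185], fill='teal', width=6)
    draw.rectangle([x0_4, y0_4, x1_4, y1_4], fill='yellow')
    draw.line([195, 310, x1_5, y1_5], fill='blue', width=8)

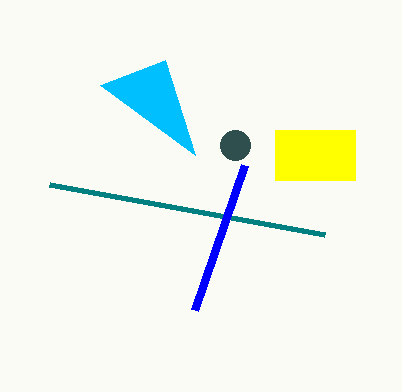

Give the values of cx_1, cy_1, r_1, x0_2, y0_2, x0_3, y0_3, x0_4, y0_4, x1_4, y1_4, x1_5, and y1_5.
cx_1 = 235, cy_1 = 145, r_1 = 15, x0_2 = 195, y0_2 = 155, x0_3 = 325, y0_3 = 235, x0_4 = 275, y0_4 = 130, x1_4 = 355, y1_4 = 180, x1_5 = 245, y1_5 = 165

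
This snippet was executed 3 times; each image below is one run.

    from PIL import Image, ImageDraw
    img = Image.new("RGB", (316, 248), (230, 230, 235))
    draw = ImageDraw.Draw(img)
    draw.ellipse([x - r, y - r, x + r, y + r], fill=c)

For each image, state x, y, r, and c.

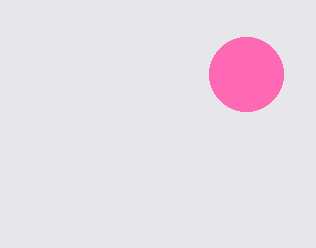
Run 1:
x = 246
y = 74
r = 37
c = 'hotpink'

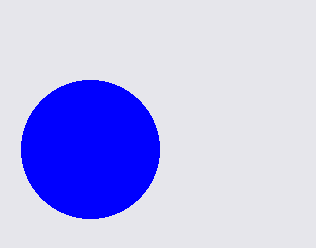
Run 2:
x = 90, y = 149, r = 69, c = 'blue'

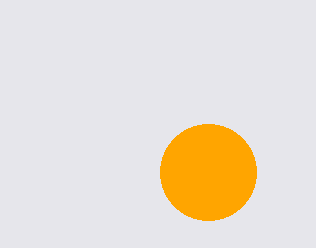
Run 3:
x = 208, y = 172, r = 48, c = 'orange'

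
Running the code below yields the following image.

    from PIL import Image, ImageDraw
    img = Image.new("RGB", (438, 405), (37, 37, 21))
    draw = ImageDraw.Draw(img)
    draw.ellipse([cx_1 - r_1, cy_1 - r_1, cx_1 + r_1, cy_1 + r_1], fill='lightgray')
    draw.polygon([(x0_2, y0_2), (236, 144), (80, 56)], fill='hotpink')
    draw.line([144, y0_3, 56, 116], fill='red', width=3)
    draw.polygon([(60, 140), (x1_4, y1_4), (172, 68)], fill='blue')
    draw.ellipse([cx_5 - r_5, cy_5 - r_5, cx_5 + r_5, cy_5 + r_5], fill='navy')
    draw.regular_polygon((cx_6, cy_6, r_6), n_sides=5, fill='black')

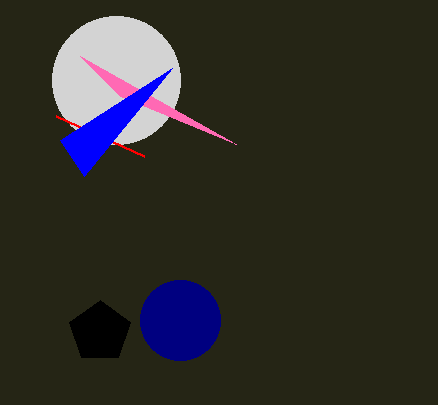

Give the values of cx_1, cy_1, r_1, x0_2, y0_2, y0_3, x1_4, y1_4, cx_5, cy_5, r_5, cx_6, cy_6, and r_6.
cx_1 = 116, cy_1 = 80, r_1 = 64, x0_2 = 120, y0_2 = 96, y0_3 = 156, x1_4 = 84, y1_4 = 176, cx_5 = 180, cy_5 = 320, r_5 = 40, cx_6 = 100, cy_6 = 332, r_6 = 32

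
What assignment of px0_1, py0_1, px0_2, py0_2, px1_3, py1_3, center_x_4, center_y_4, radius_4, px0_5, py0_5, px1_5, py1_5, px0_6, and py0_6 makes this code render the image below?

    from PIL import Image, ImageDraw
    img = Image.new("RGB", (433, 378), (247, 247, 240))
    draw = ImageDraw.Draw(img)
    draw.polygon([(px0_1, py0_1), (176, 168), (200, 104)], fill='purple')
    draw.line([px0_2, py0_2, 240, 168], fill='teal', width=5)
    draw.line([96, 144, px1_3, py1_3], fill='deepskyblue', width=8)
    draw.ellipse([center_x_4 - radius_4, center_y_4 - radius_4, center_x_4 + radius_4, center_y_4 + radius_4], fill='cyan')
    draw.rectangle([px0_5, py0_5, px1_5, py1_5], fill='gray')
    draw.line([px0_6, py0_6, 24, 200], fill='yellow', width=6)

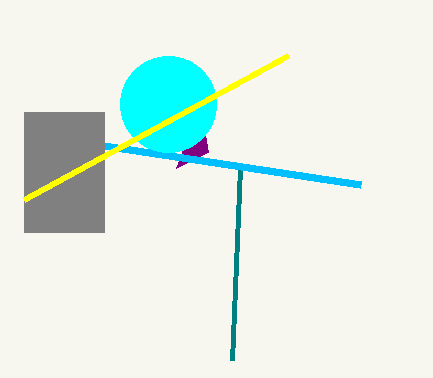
px0_1 = 208; py0_1 = 152; px0_2 = 232; py0_2 = 360; px1_3 = 360; py1_3 = 184; center_x_4 = 168; center_y_4 = 104; radius_4 = 48; px0_5 = 24; py0_5 = 112; px1_5 = 104; py1_5 = 232; px0_6 = 288; py0_6 = 56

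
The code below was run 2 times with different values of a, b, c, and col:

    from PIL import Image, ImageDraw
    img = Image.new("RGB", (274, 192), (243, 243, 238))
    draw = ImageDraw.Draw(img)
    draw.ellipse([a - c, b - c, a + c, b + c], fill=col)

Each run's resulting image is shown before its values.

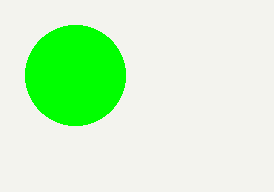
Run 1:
a = 75; b = 75; c = 50; col = 'lime'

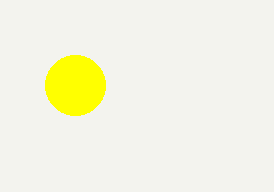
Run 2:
a = 75, b = 85, c = 30, col = 'yellow'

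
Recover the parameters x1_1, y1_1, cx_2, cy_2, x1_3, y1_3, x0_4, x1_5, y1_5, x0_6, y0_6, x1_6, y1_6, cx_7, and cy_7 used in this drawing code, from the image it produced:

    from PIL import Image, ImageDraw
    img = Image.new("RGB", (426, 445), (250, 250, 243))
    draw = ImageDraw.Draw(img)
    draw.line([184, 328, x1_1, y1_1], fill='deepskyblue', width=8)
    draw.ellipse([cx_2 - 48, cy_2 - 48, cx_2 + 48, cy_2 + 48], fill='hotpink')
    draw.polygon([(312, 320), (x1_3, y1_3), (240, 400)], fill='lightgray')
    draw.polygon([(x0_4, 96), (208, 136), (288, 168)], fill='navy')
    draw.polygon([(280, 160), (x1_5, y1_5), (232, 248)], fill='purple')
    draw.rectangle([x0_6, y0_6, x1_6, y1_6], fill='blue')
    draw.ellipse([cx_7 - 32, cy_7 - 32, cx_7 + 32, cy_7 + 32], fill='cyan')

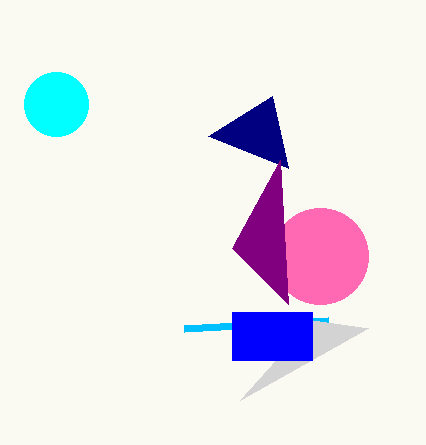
x1_1 = 328
y1_1 = 320
cx_2 = 320
cy_2 = 256
x1_3 = 368
y1_3 = 328
x0_4 = 272
x1_5 = 288
y1_5 = 304
x0_6 = 232
y0_6 = 312
x1_6 = 312
y1_6 = 360
cx_7 = 56
cy_7 = 104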